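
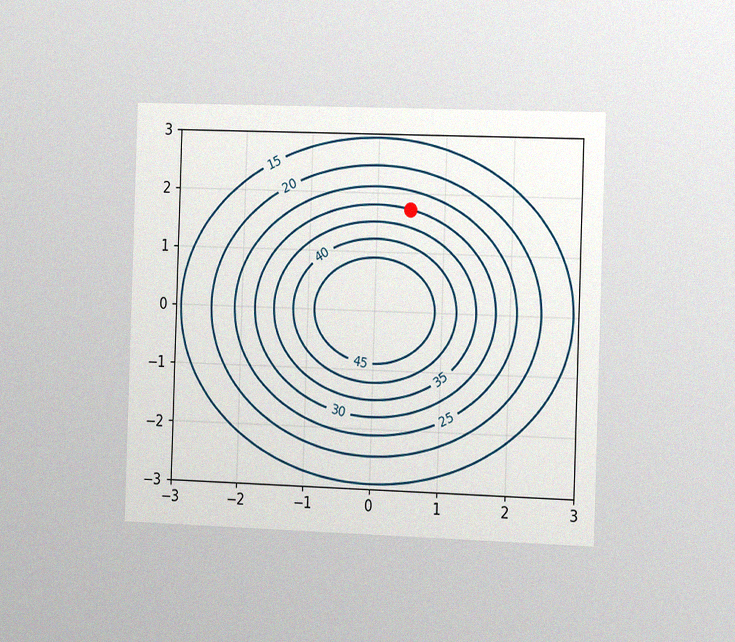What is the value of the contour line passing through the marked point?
30

The chart is viewed slightly from the right, with some photo noise. The marked point sits on the contour labelled 30.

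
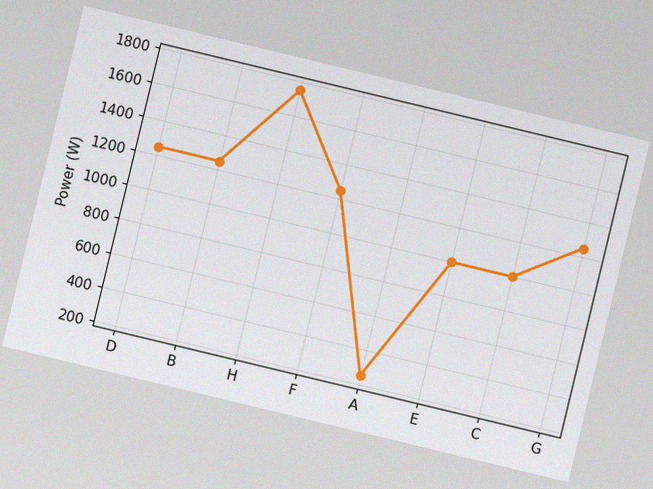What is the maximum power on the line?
The chart is tilted about 14° clockwise, with some photo noise. The highest point is at H, and reading across to the y-axis gives 1750W.

1750W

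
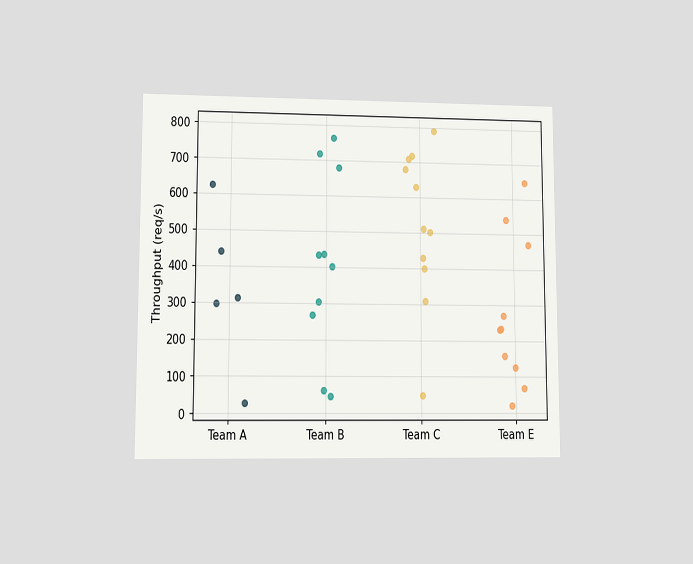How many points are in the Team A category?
The chart is viewed at a slight angle. Counting the markers in the Team A column gives 5.

5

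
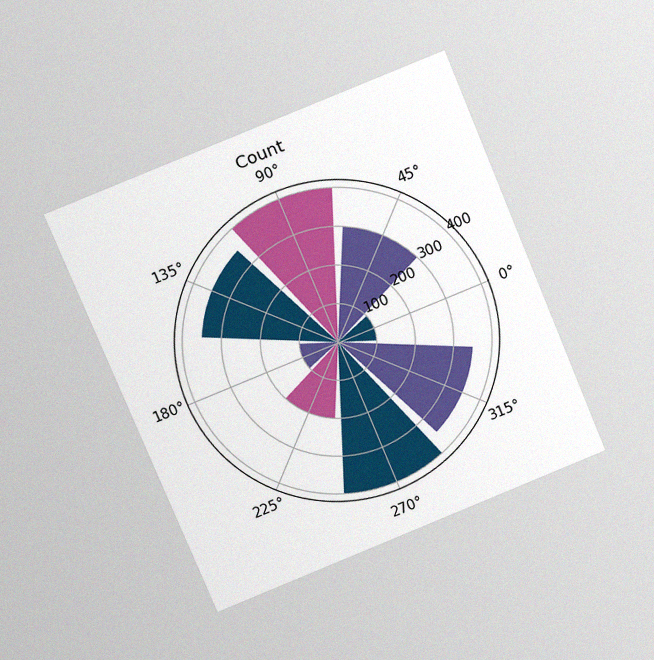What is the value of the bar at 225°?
The chart is tilted about 23° counter-clockwise and viewed at a slight angle, with some photo noise. The bar at 225° reaches 200 on the radial axis.

200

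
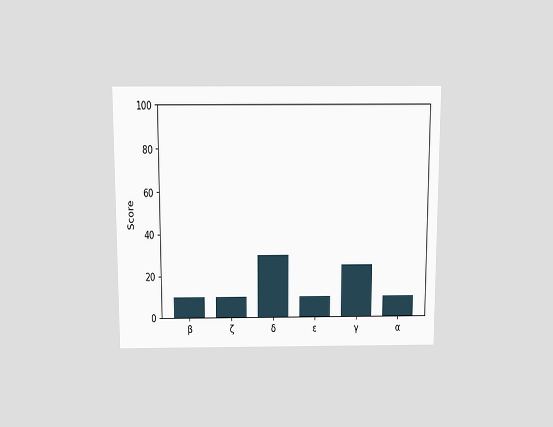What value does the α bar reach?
10

The chart is viewed slightly from above. Reading along the chart's y-axis, the α bar reaches 10.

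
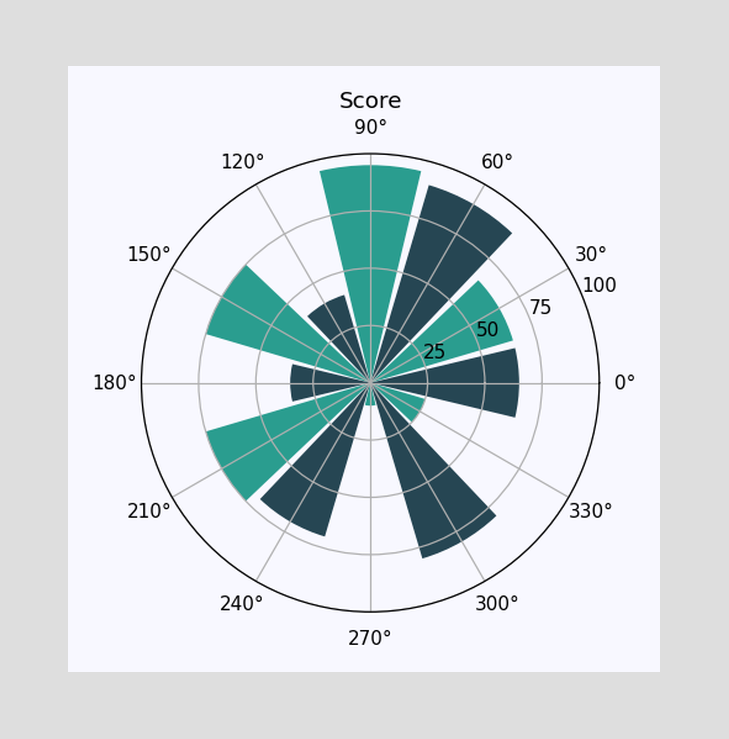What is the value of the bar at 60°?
90

The bar at 60° reaches 90 on the radial axis.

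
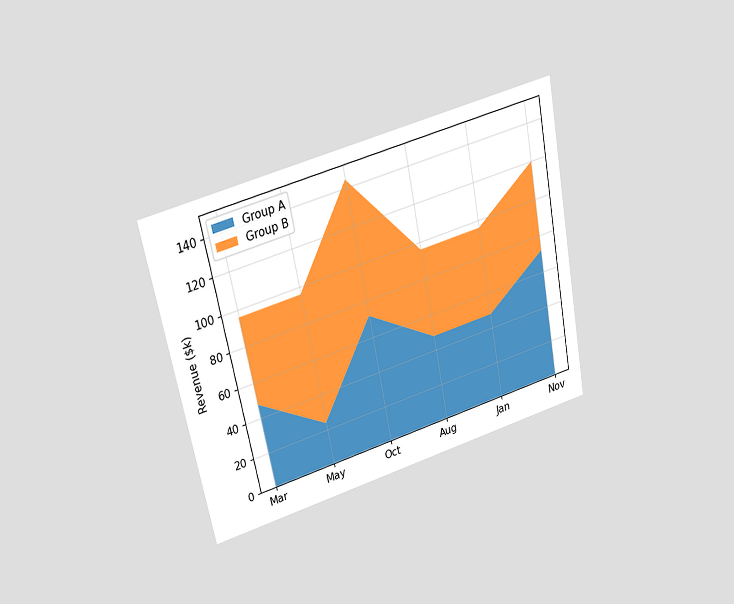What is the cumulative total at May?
The chart is tilted about 11° counter-clockwise and viewed slightly from above. The stacked total at May reaches $96k.

$96k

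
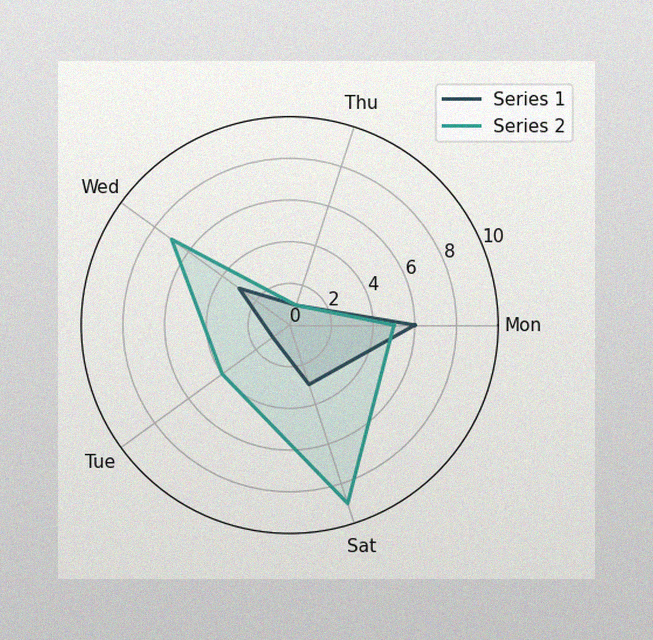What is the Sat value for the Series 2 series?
The image has some photo noise and uneven lighting. On the Sat axis, Series 2 reaches 9.

9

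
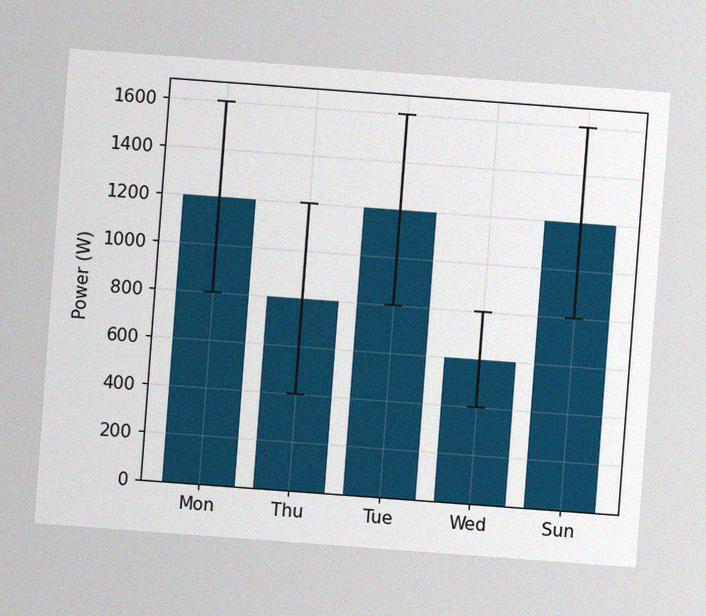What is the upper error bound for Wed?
800W

The chart is tilted about 4° clockwise, with some photo noise. The Wed bar's upper whisker reaches 800W.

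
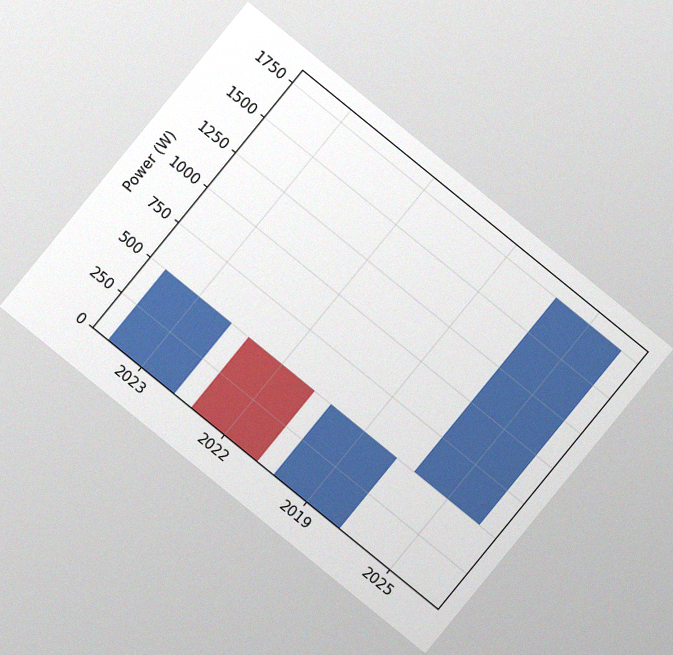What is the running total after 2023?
The chart is tilted about 39° clockwise, with some photo noise. After 2023 the running total reaches 500W.

500W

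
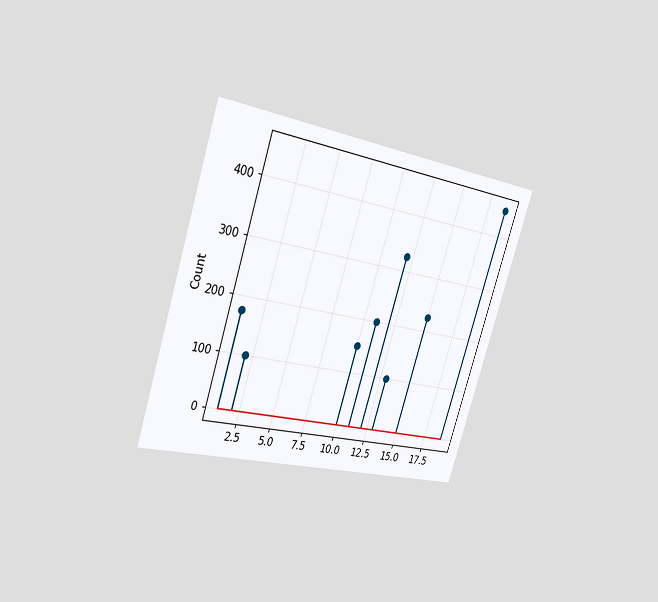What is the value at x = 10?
The chart is tilted about 18° clockwise and viewed slightly from the left. The stem at x=10 reaches 150.

150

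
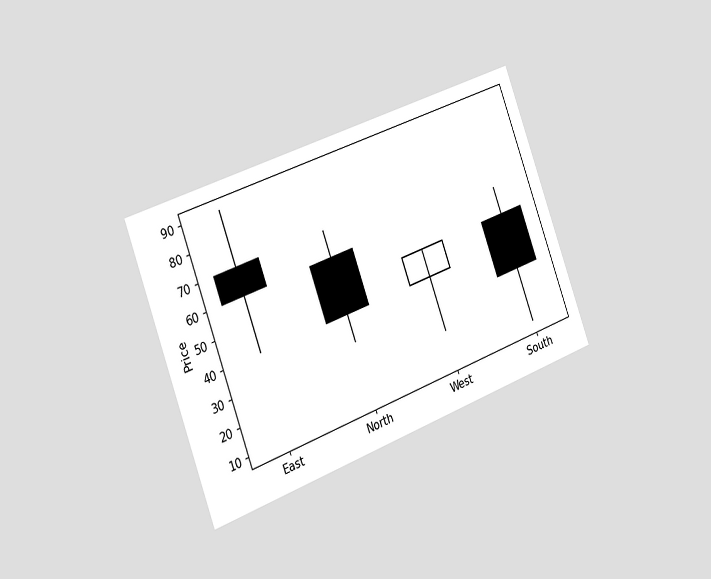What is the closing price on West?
The chart is tilted about 20° counter-clockwise and viewed slightly from the left. The West candle closes at 50.

50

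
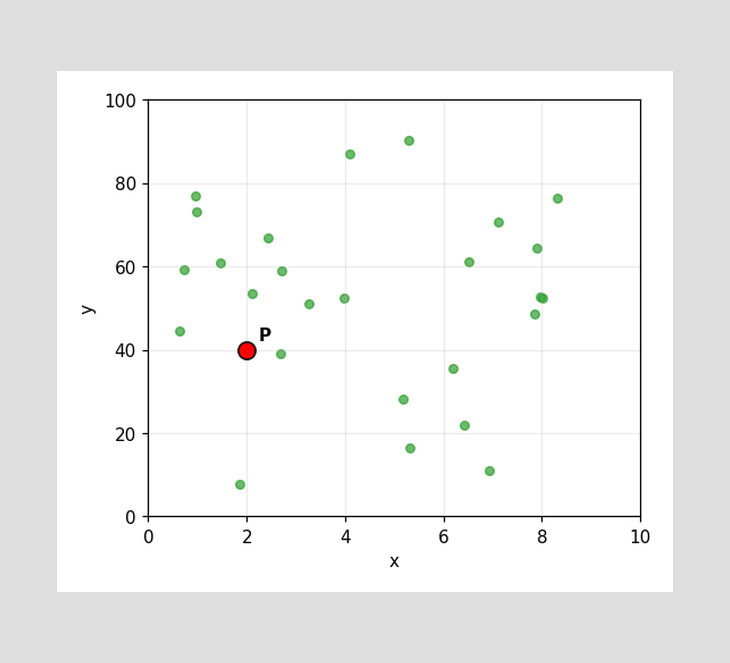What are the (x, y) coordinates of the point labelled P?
(2, 40)

Following the gridlines from P to each axis, P sits at (2, 40).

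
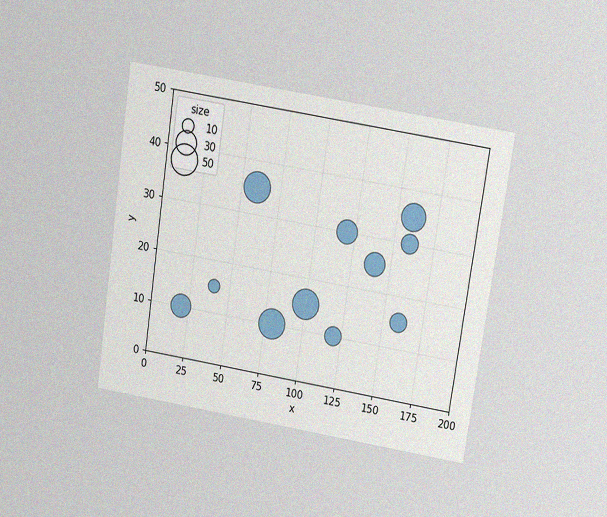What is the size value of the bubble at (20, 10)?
30

The chart is tilted about 9° clockwise and viewed slightly from above, with some photo noise. Matching the bubble at (20, 10) against the size legend gives 30.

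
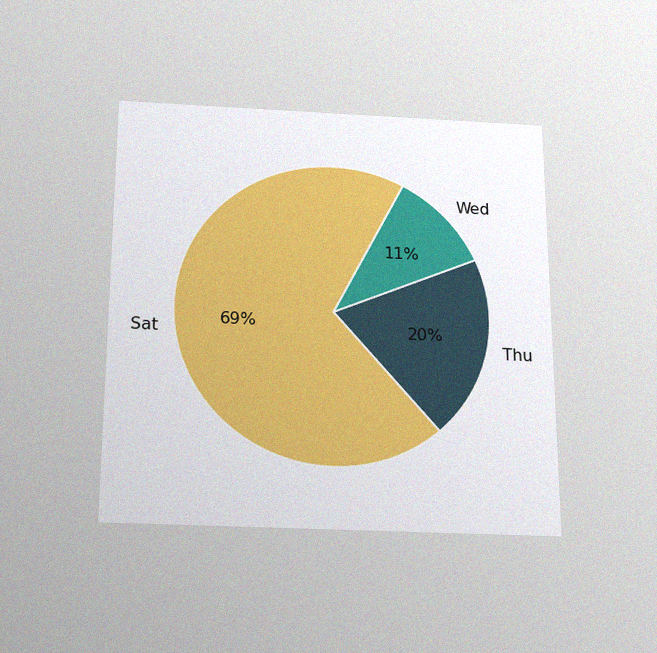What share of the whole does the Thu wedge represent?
20%

The chart is viewed slightly from below, with some photo noise. The Thu slice takes up 20% of the pie.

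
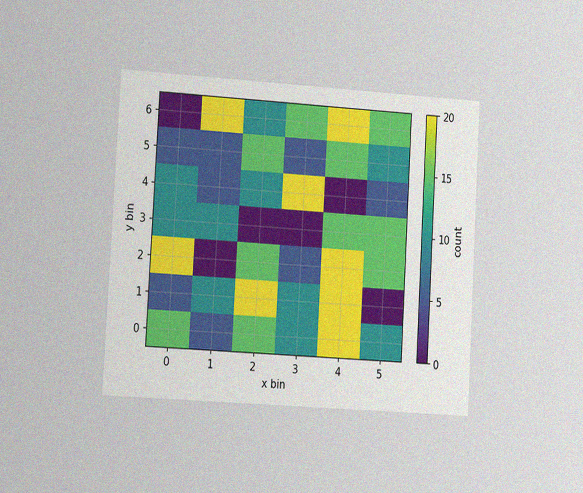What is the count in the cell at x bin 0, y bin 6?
The chart is tilted about 3° clockwise and viewed slightly from the left, with some photo noise. Matching the cell (0, 6) against the colorbar gives 0.

0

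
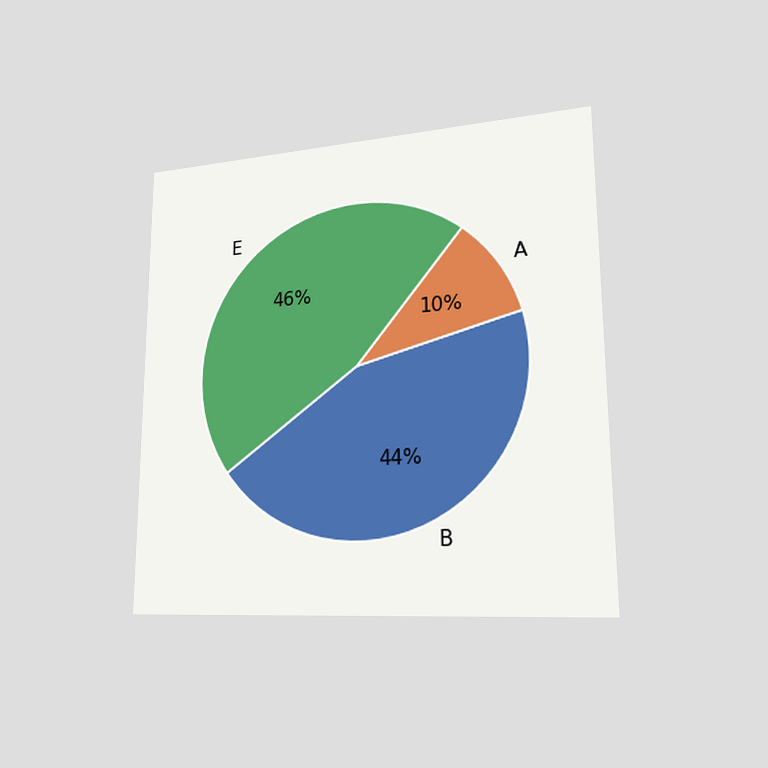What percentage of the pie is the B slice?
The chart is viewed slightly from the right. The B slice takes up 44% of the pie.

44%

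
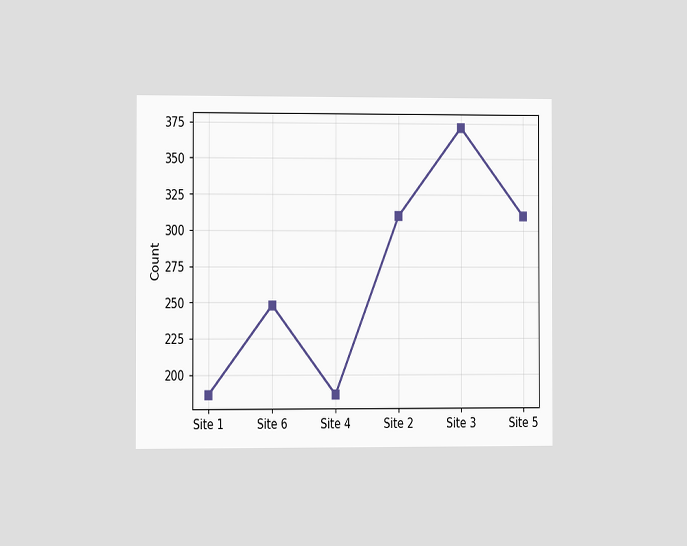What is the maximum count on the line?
372

The chart is viewed slightly from the left. The highest point is at Site 3, and reading across to the y-axis gives 372.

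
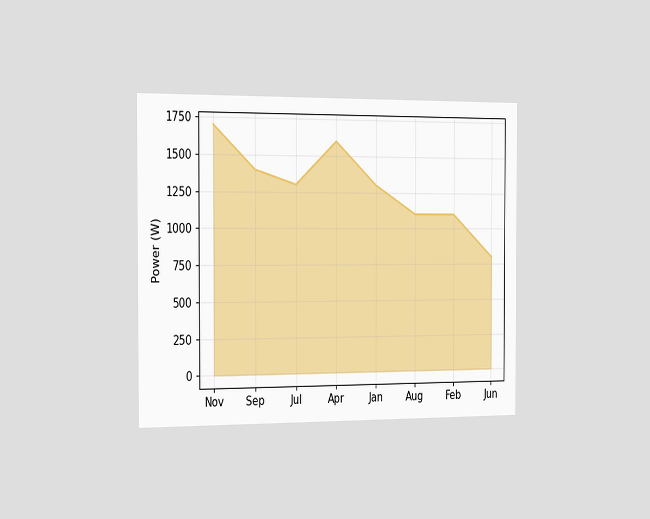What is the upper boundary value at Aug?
1100W

The chart is viewed slightly from the left. At Aug the upper boundary is at 1100W.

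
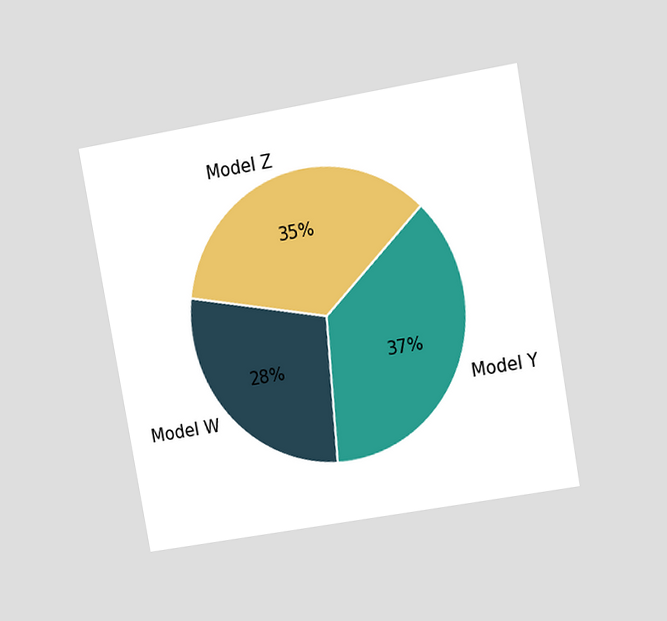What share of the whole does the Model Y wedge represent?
The chart is tilted about 10° counter-clockwise and viewed at a slight angle. The Model Y slice takes up 37% of the pie.

37%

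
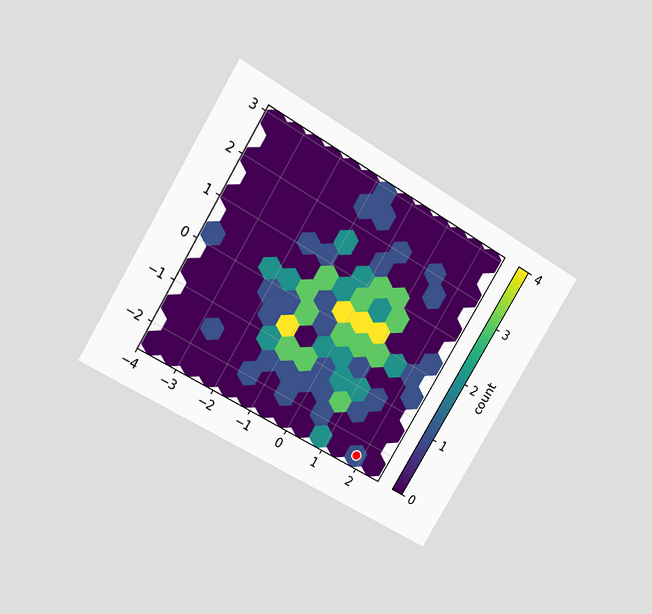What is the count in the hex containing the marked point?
The chart is tilted about 31° clockwise and viewed at a slight angle. The marked hex reads 1 on the colorbar.

1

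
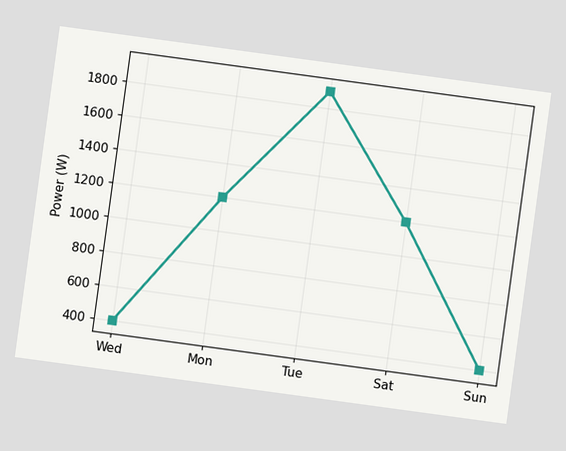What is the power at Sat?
The chart is tilted about 8° clockwise. At Sat, the line is at 1200W.

1200W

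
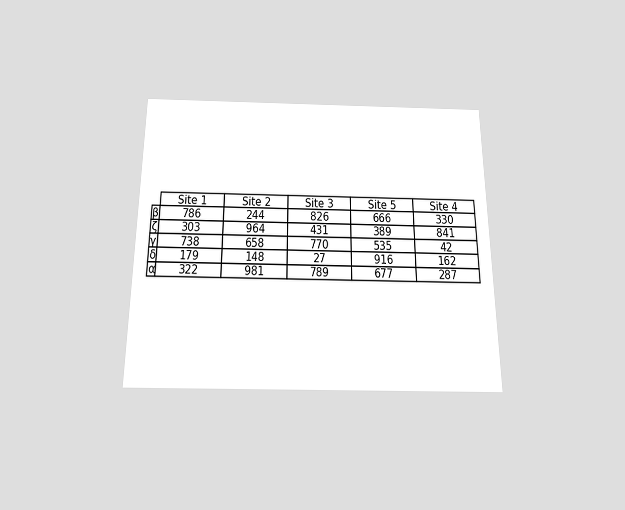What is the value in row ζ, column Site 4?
The chart is viewed slightly from below. The (ζ, Site 4) cell reads 841.

841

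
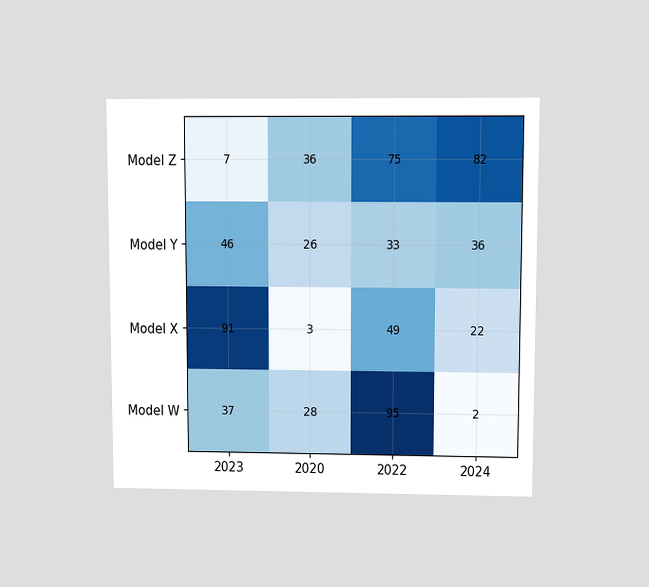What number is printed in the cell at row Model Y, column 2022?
33

The chart is viewed at a slight angle. The (Model Y, 2022) cell reads 33.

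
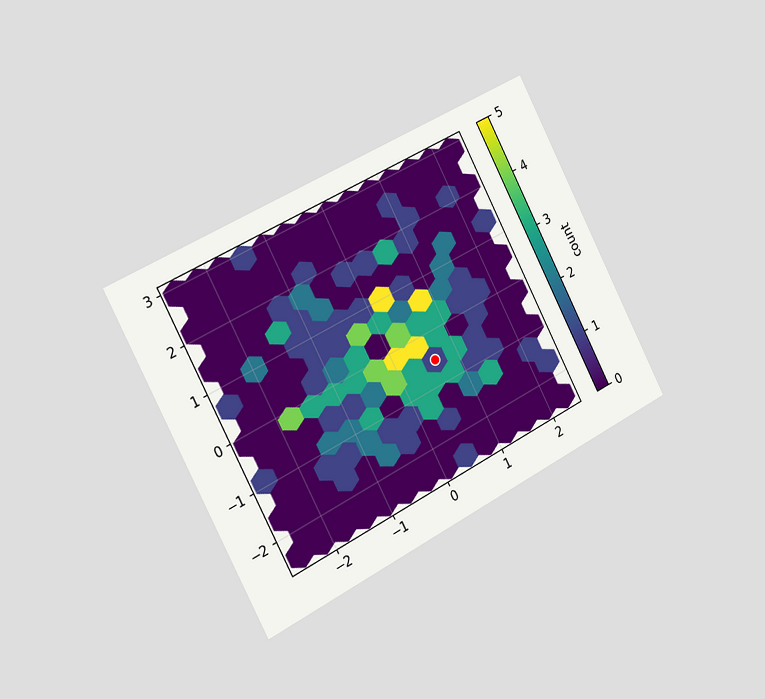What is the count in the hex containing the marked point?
1

The chart is tilted about 27° counter-clockwise and viewed slightly from the left. The marked hex reads 1 on the colorbar.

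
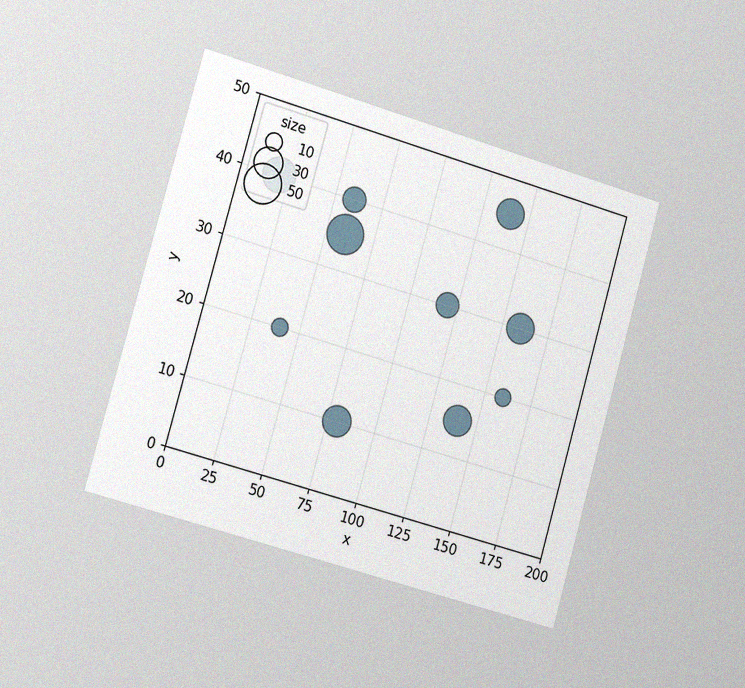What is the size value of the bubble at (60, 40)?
The chart is tilted about 16° clockwise and viewed slightly from the left, with some photo noise. Matching the bubble at (60, 40) against the size legend gives 20.

20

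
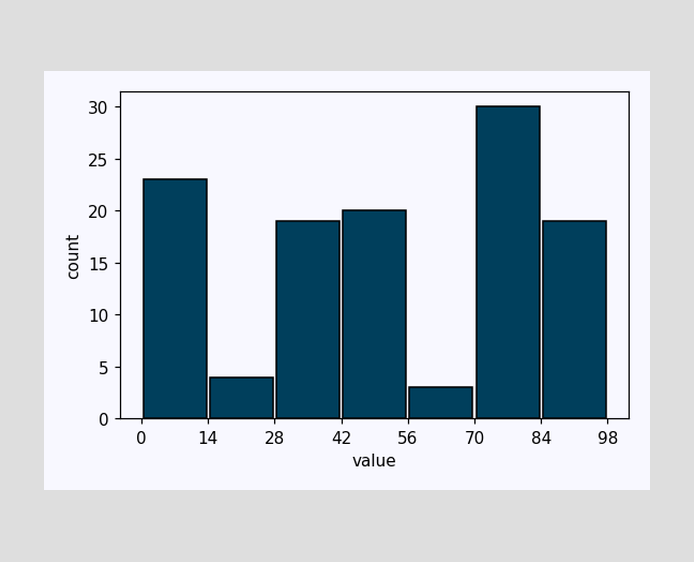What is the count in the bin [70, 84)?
30

The [70, 84) bin has height 30.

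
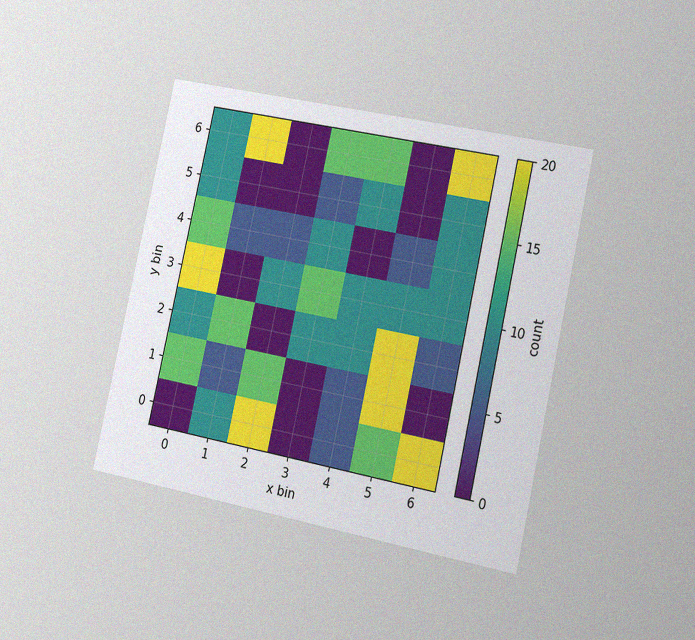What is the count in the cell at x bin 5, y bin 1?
20

The chart is tilted about 12° clockwise and viewed slightly from the right, with some photo noise. Matching the cell (5, 1) against the colorbar gives 20.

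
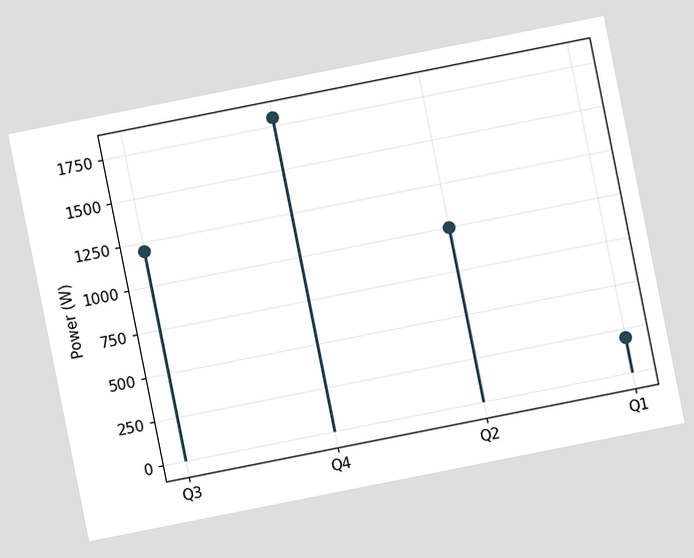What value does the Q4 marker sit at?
The chart is tilted about 11° counter-clockwise. The Q4 marker sits at 1800W.

1800W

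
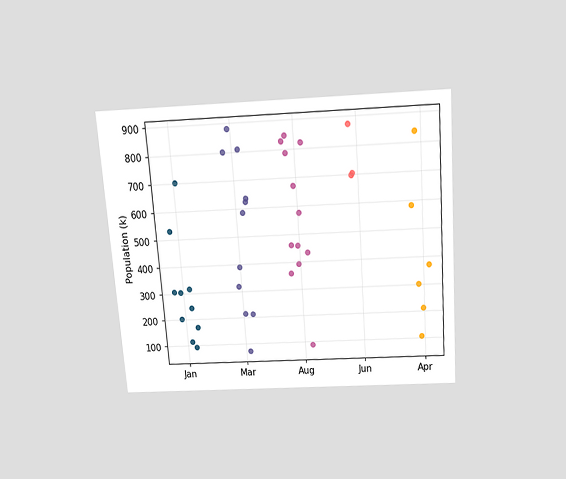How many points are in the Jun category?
The chart is tilted about 4° counter-clockwise and viewed slightly from above. Counting the markers in the Jun column gives 3.

3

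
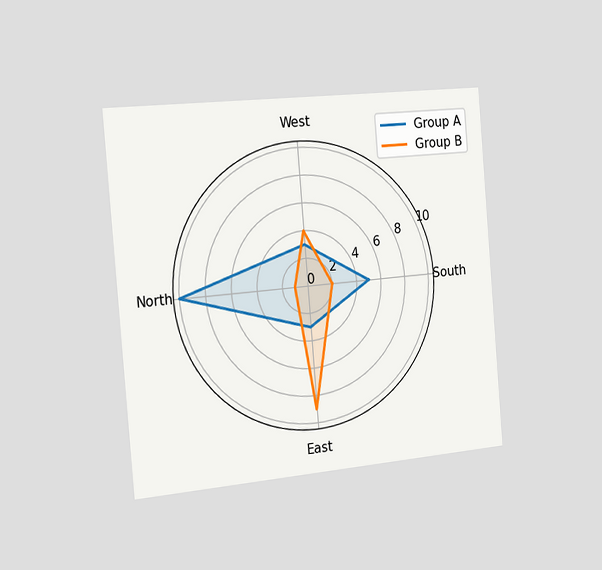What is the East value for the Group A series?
3

The chart is tilted about 5° counter-clockwise and viewed slightly from the left. On the East axis, Group A reaches 3.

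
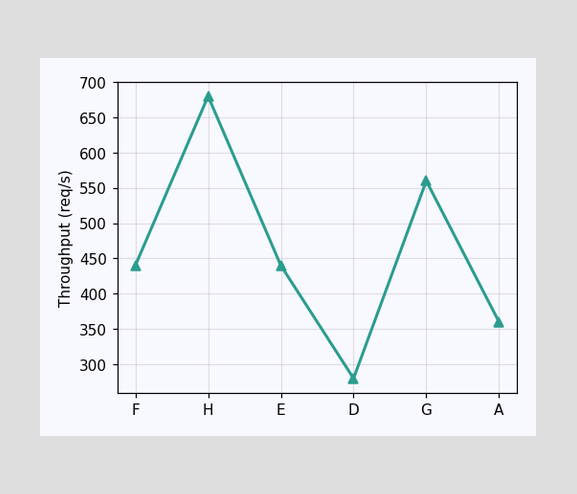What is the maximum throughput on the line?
680req/s

The highest point is at H, and reading across to the y-axis gives 680req/s.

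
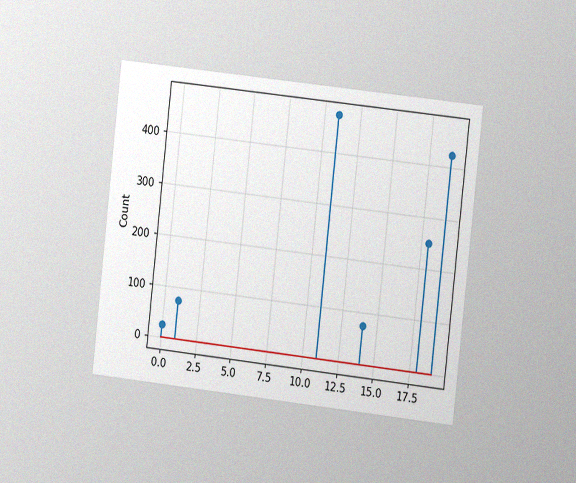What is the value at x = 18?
The chart is tilted about 6° clockwise and viewed slightly from the right, with some photo noise. The stem at x=18 reaches 250.

250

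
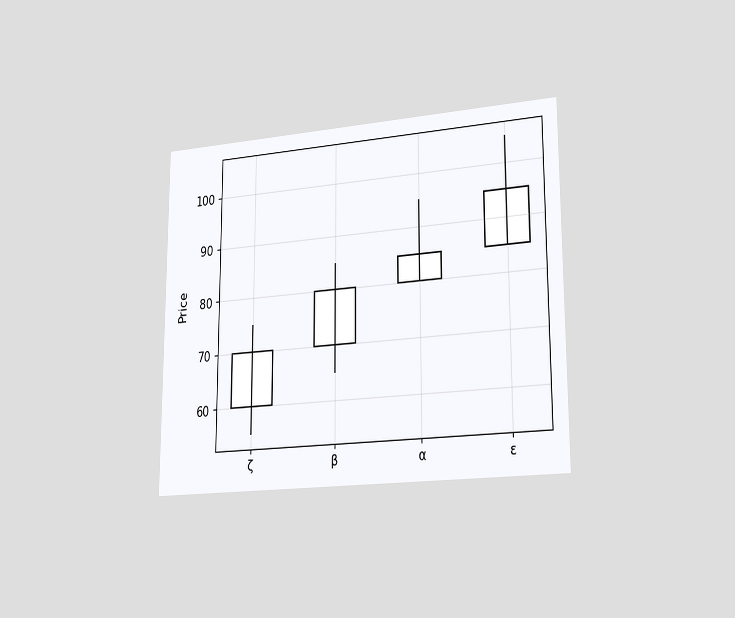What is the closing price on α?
The chart is viewed slightly from the right. The α candle closes at 85.

85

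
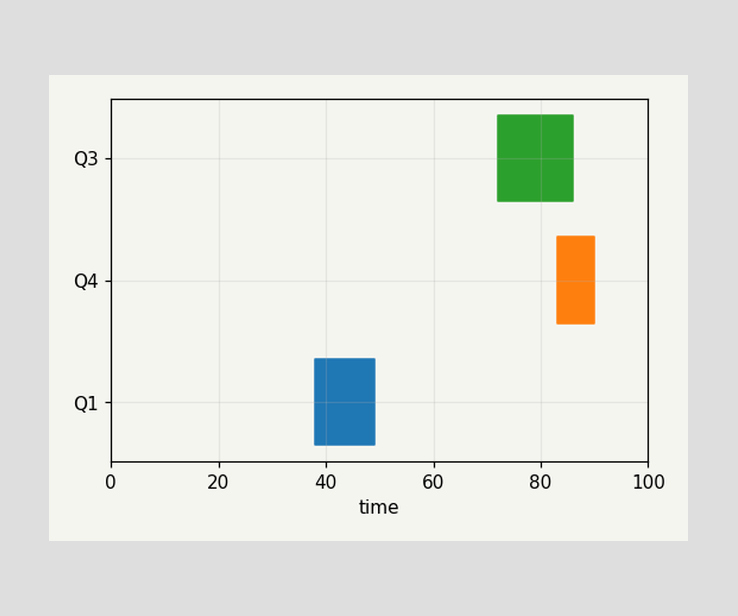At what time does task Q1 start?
The Q1 bar begins at t=38.

38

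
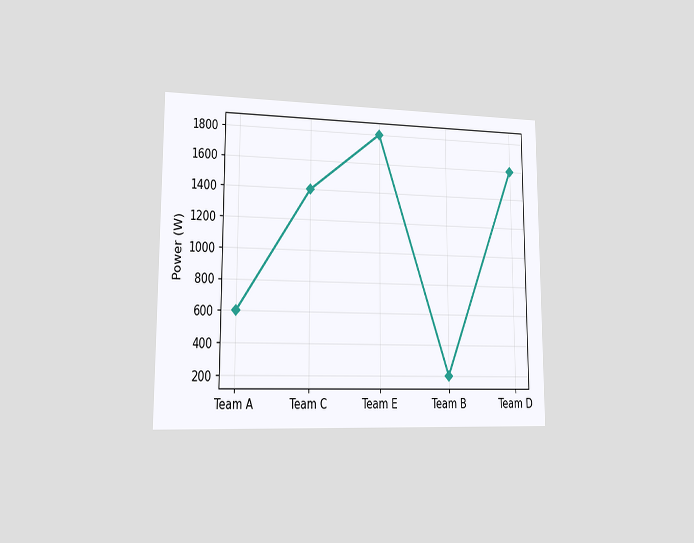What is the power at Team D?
The chart is viewed slightly from the left. At Team D, the line is at 1600W.

1600W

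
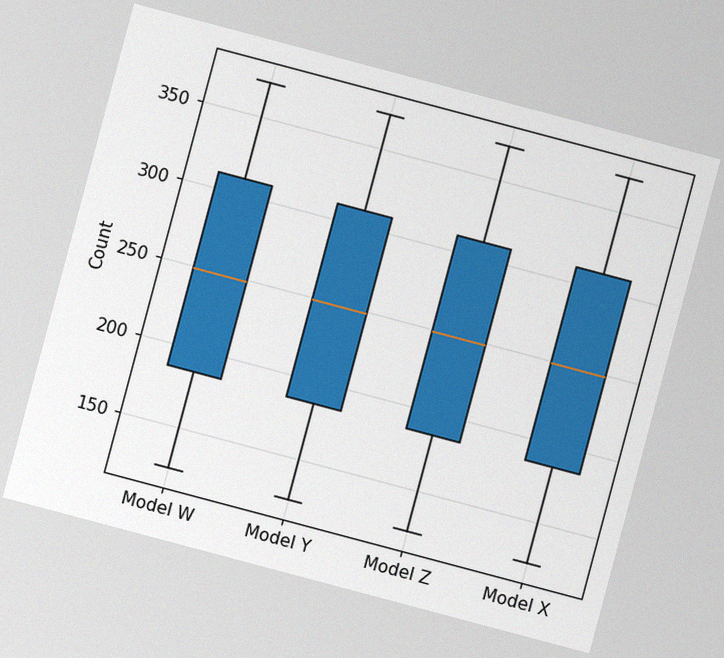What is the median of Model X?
248

The chart is tilted about 15° clockwise, with some photo noise. The median line in the Model X box sits at 248.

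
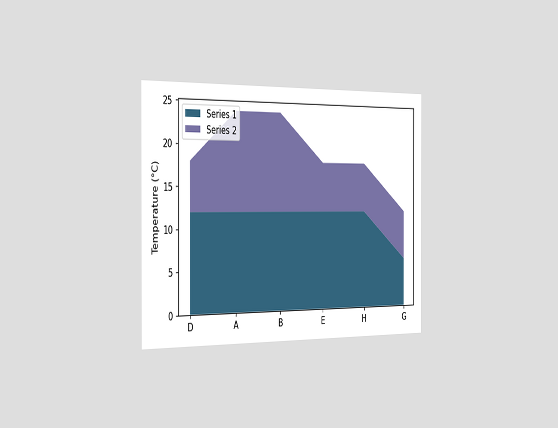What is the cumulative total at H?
18°C

The chart is viewed slightly from the left. The stacked total at H reaches 18°C.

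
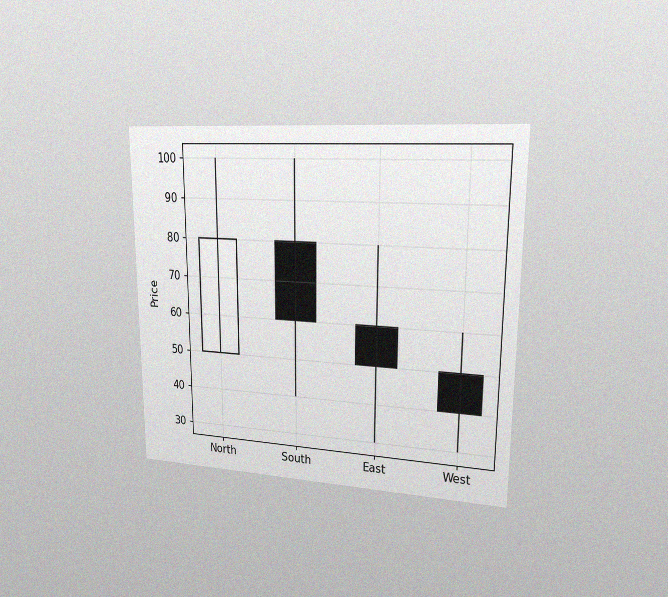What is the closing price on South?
The chart is viewed slightly from the right, with some photo noise. The South candle closes at 60.

60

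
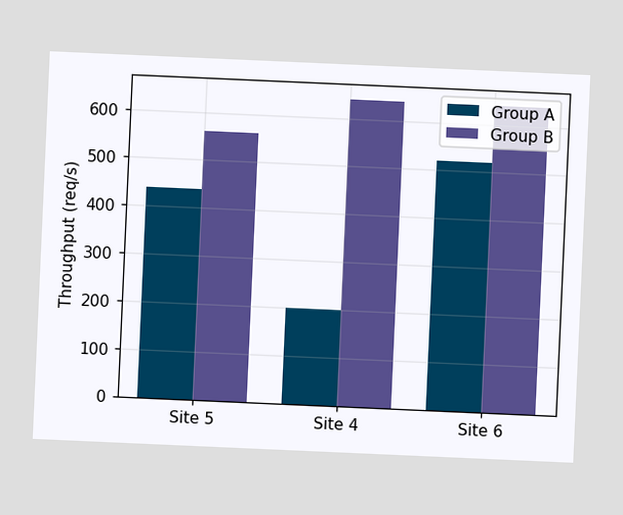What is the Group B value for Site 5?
The chart is tilted about 3° clockwise. The Group B bar at Site 5 reaches 560req/s on the y-axis.

560req/s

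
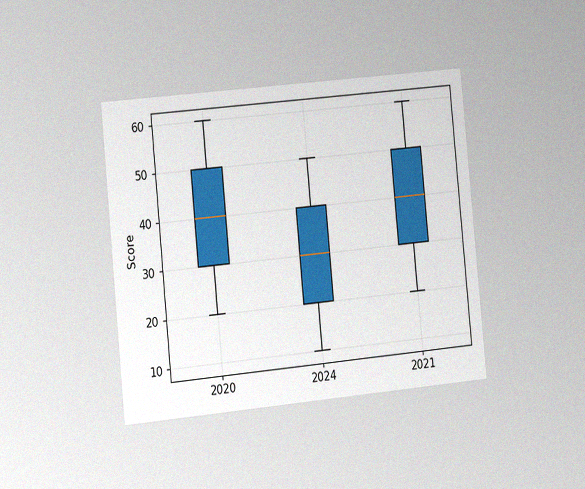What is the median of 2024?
30

The chart is tilted about 5° counter-clockwise and viewed slightly from the left, with some photo noise. The median line in the 2024 box sits at 30.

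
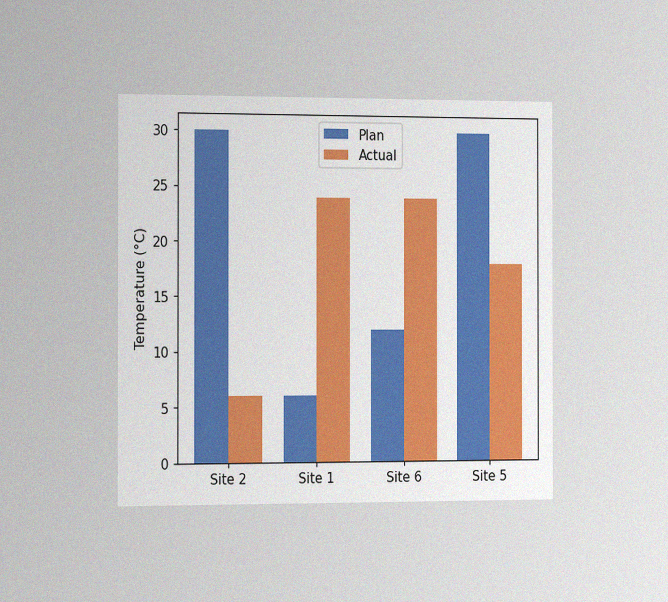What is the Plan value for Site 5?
30°C

The chart is viewed slightly from the left, with some photo noise. The Plan bar at Site 5 reaches 30°C on the y-axis.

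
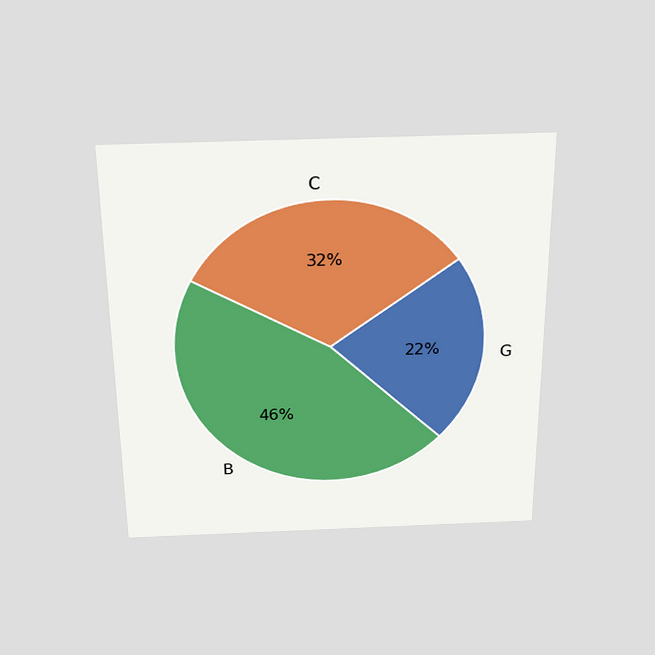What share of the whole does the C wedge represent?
The chart is viewed slightly from above. The C slice takes up 32% of the pie.

32%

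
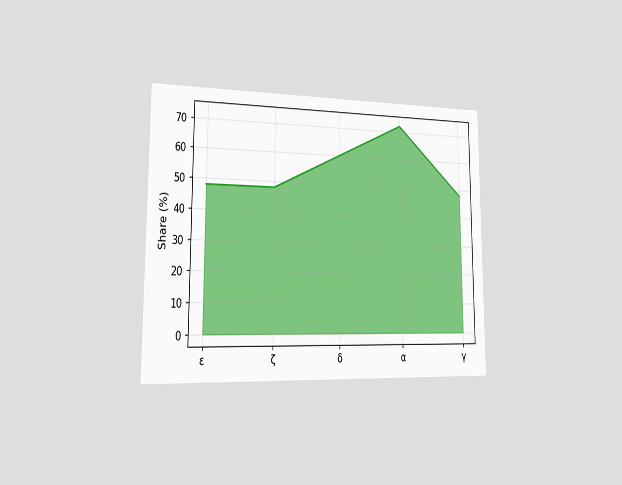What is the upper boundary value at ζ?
The chart is viewed slightly from the left. At ζ the upper boundary is at 48%.

48%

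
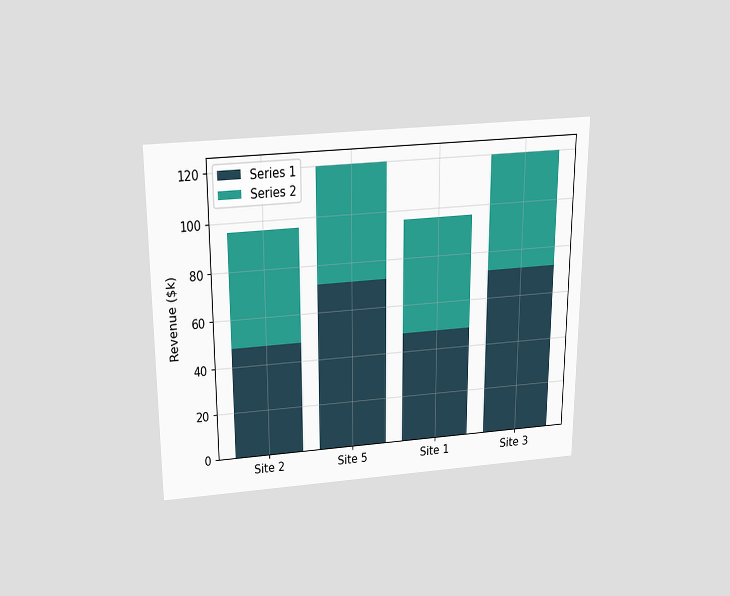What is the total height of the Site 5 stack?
$120k

The chart is viewed slightly from above. The Site 5 stack's top reaches $120k on the y-axis.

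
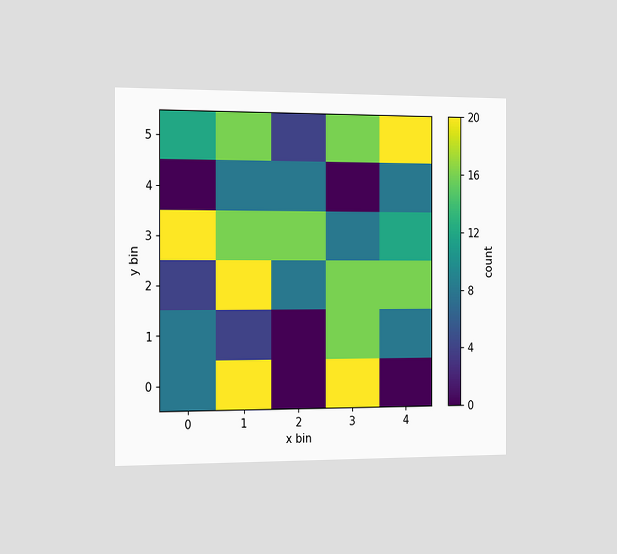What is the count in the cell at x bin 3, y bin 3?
8

The chart is viewed slightly from the left. Matching the cell (3, 3) against the colorbar gives 8.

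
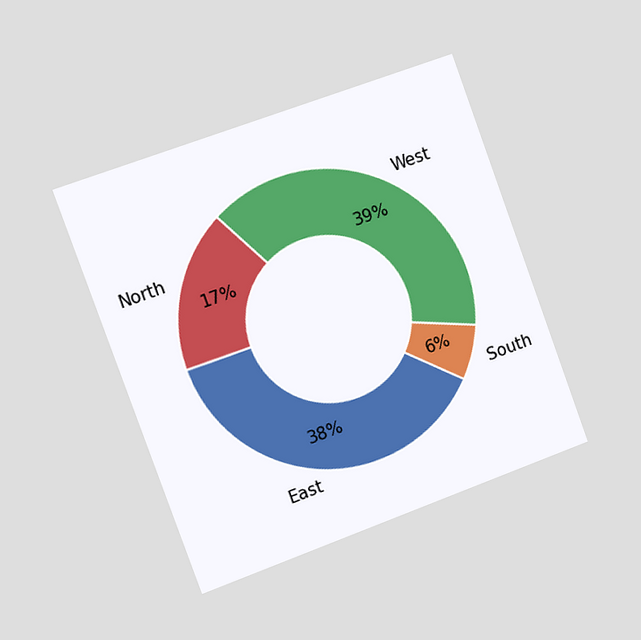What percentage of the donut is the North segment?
17%

The chart is tilted about 20° counter-clockwise and viewed slightly from the left. The North segment takes up 17% of the ring.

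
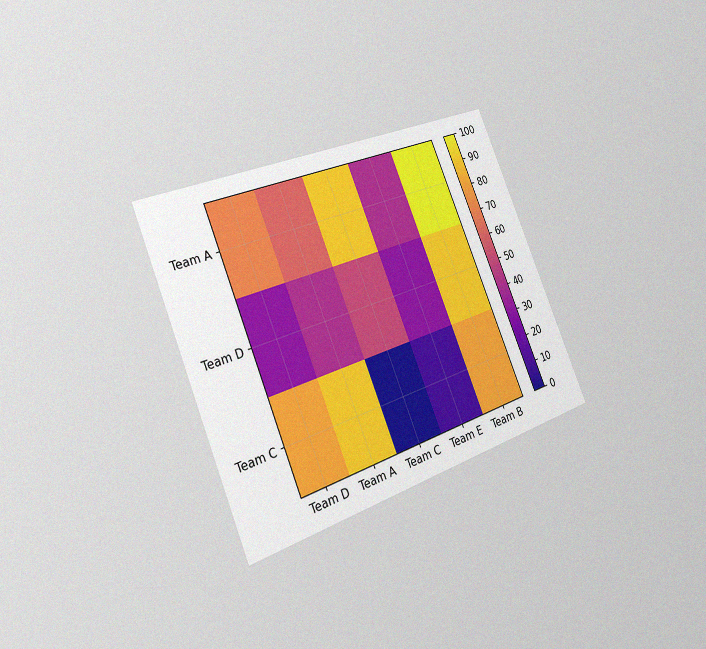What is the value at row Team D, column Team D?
The chart is tilted about 22° counter-clockwise and viewed slightly from the left, with some photo noise. Matching cell (Team D, Team D) against the colorbar gives 30.

30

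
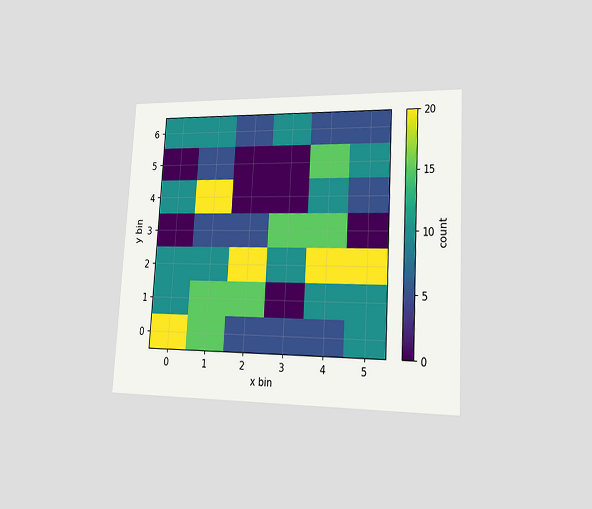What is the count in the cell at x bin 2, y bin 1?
The chart is tilted about 3° clockwise and viewed slightly from the right. Matching the cell (2, 1) against the colorbar gives 15.

15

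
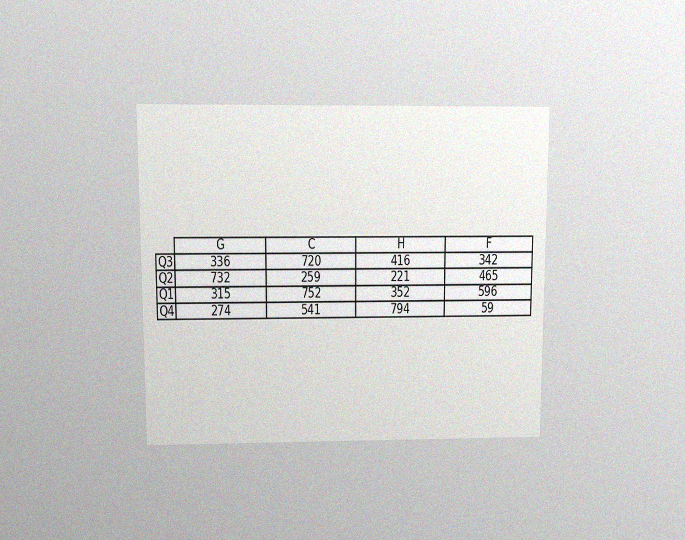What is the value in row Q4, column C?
The chart is viewed at a slight angle, with some photo noise. The (Q4, C) cell reads 541.

541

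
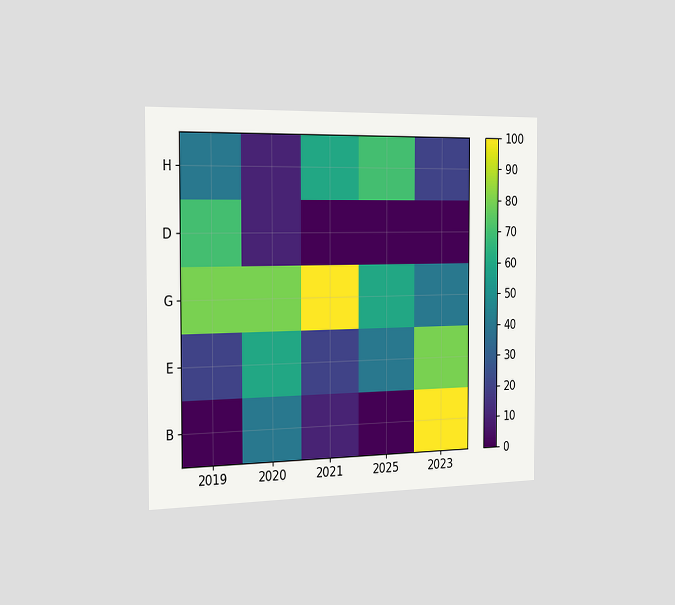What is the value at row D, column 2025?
The chart is viewed slightly from the left. Matching cell (D, 2025) against the colorbar gives 0.

0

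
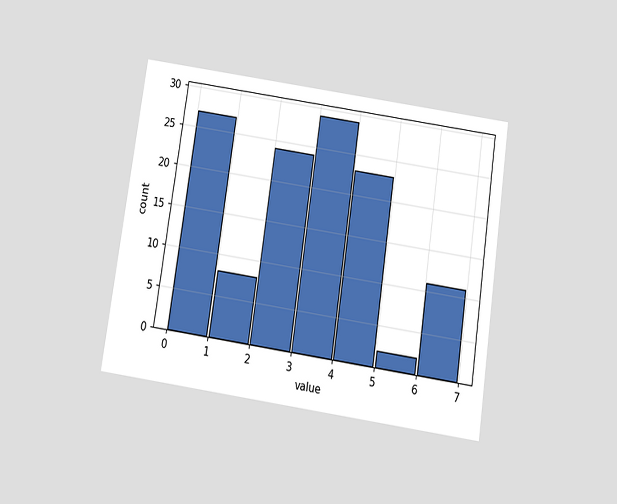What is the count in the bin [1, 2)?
8

The chart is tilted about 8° clockwise and viewed slightly from below. The [1, 2) bin has height 8.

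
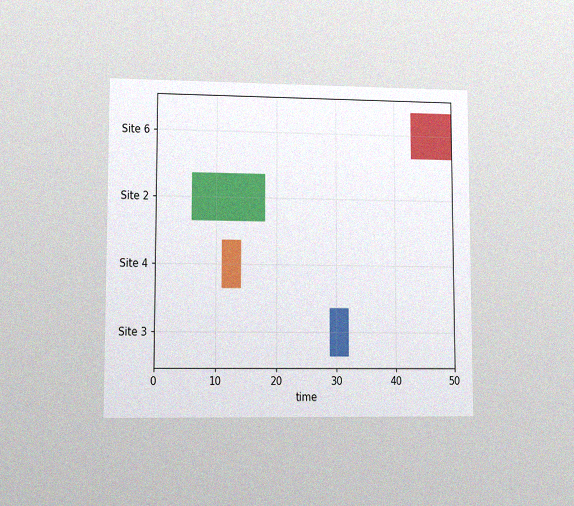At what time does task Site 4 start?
The chart is viewed at a slight angle, with some photo noise. The Site 4 bar begins at t=11.

11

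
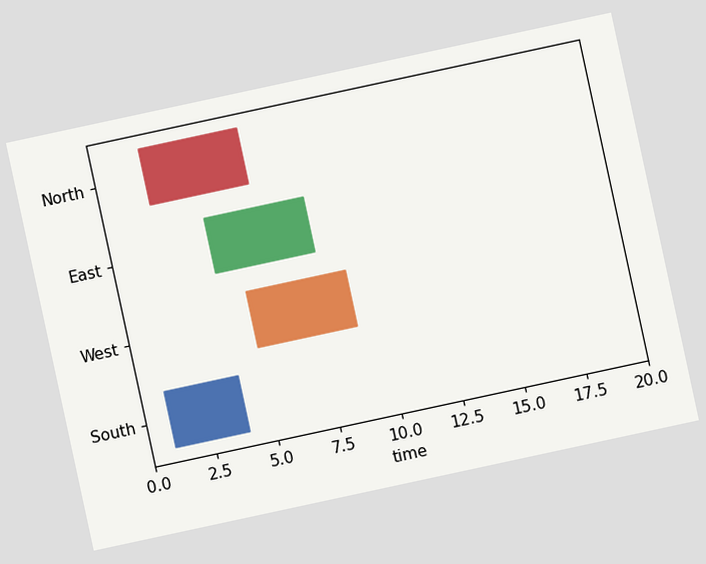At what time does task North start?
The chart is tilted about 12° counter-clockwise. The North bar begins at t=2.

2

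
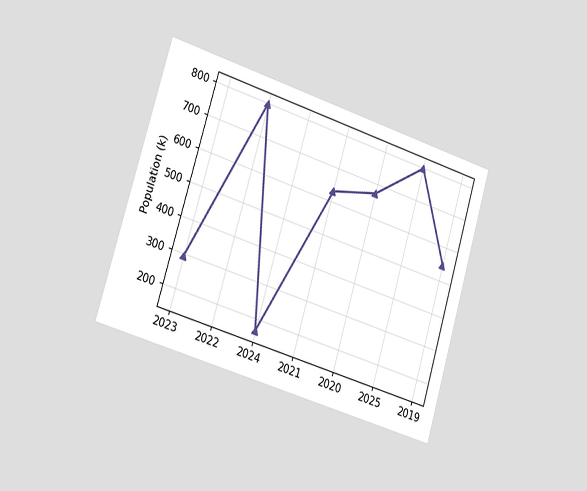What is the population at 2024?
The chart is tilted about 17° clockwise and viewed slightly from the left. At 2024, the line is at 168k.

168k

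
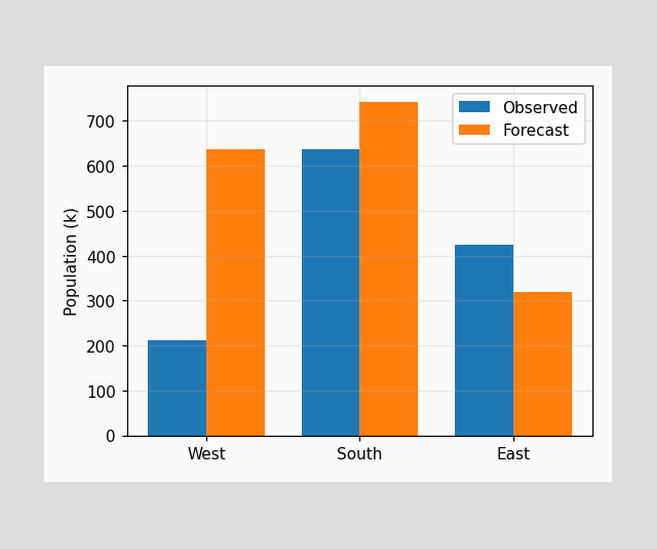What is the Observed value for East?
424k

The Observed bar at East reaches 424k on the y-axis.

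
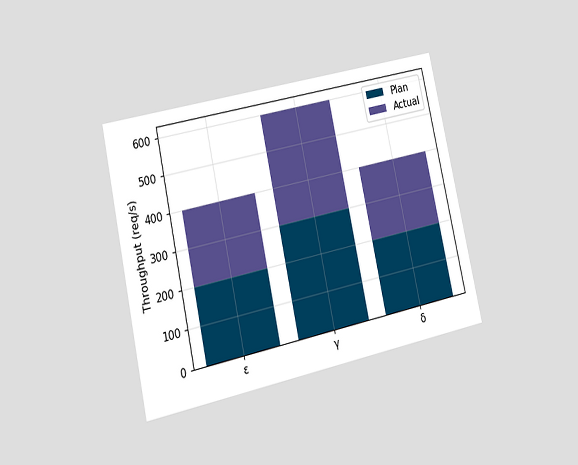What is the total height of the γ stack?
600req/s

The chart is tilted about 12° counter-clockwise and viewed at a slight angle. The γ stack's top reaches 600req/s on the y-axis.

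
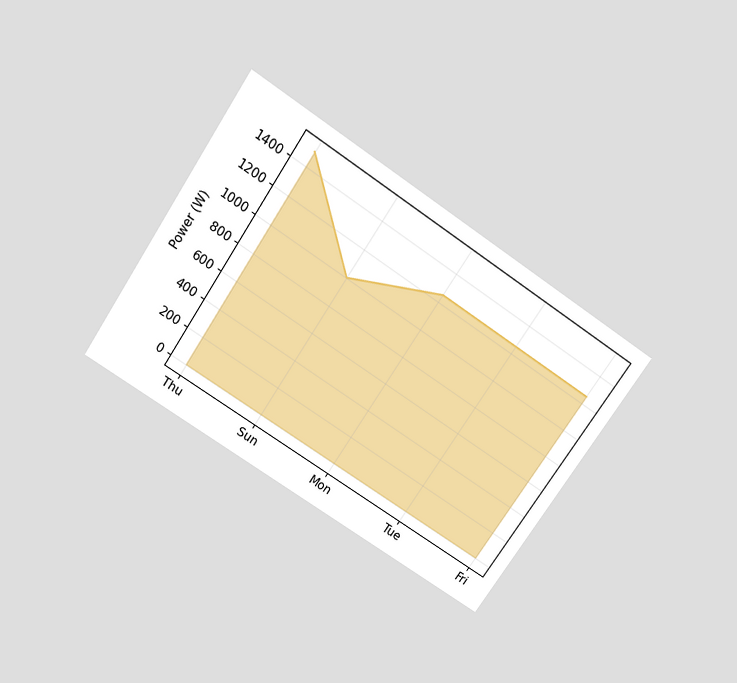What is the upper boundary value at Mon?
The chart is tilted about 34° clockwise and viewed slightly from above. At Mon the upper boundary is at 1250W.

1250W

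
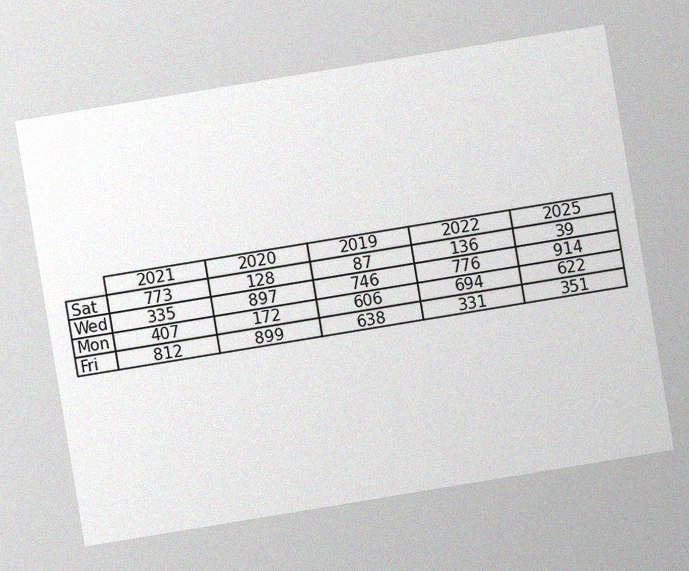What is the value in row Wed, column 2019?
The chart is tilted about 9° counter-clockwise, with some photo noise. The (Wed, 2019) cell reads 746.

746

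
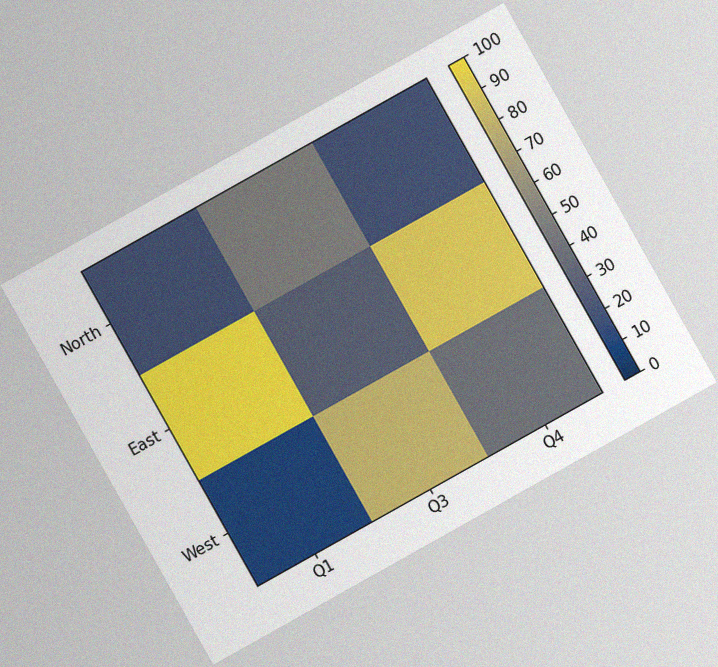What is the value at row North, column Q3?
The chart is tilted about 29° counter-clockwise, with some photo noise. Matching cell (North, Q3) against the colorbar gives 50.

50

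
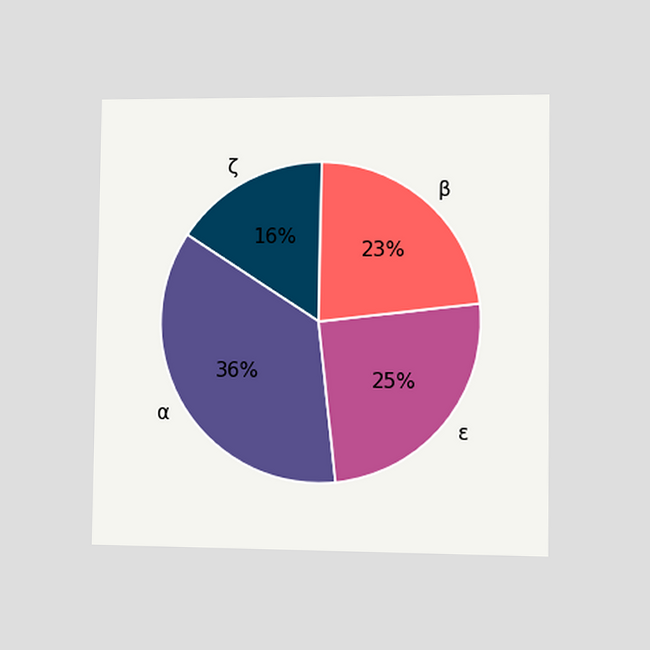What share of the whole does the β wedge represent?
The chart is viewed at a slight angle. The β slice takes up 23% of the pie.

23%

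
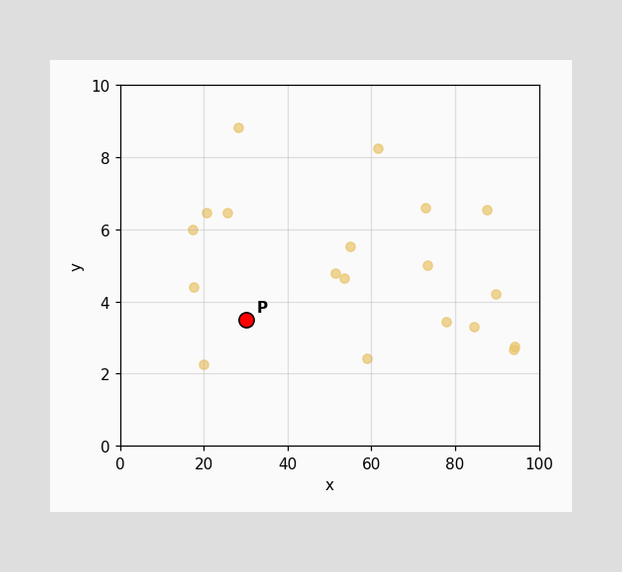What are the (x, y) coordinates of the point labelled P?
Following the gridlines from P to each axis, P sits at (30, 3.5).

(30, 3.5)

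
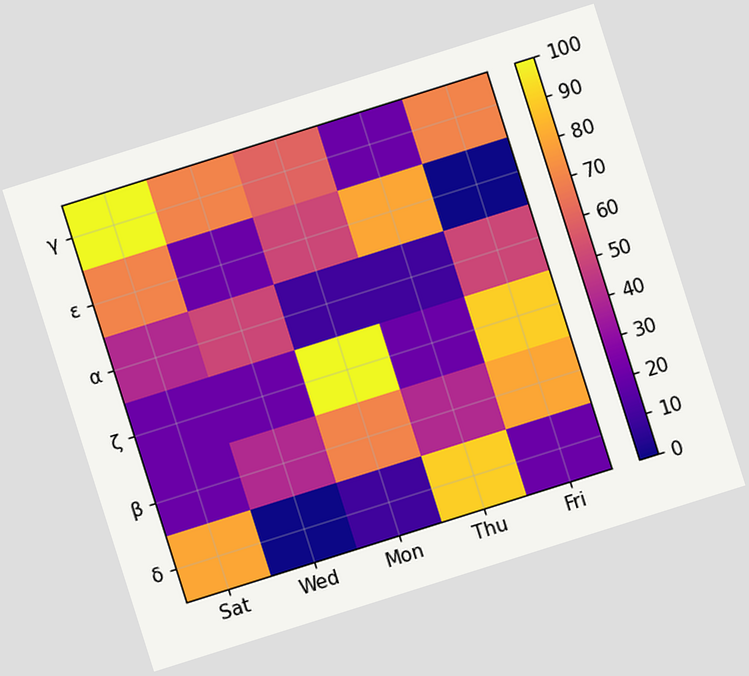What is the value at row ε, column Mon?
The chart is tilted about 17° counter-clockwise. Matching cell (ε, Mon) against the colorbar gives 50.

50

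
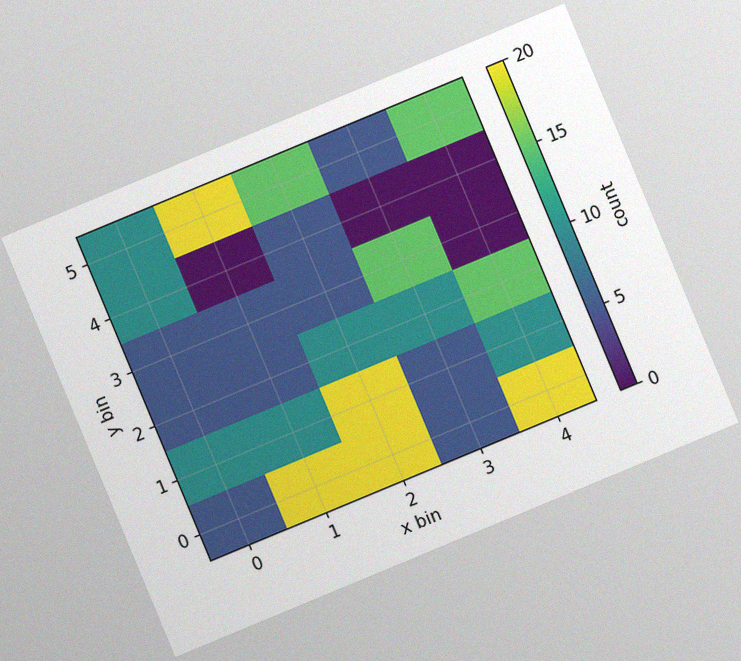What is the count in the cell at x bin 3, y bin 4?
The chart is tilted about 23° counter-clockwise, with some photo noise. Matching the cell (3, 4) against the colorbar gives 0.

0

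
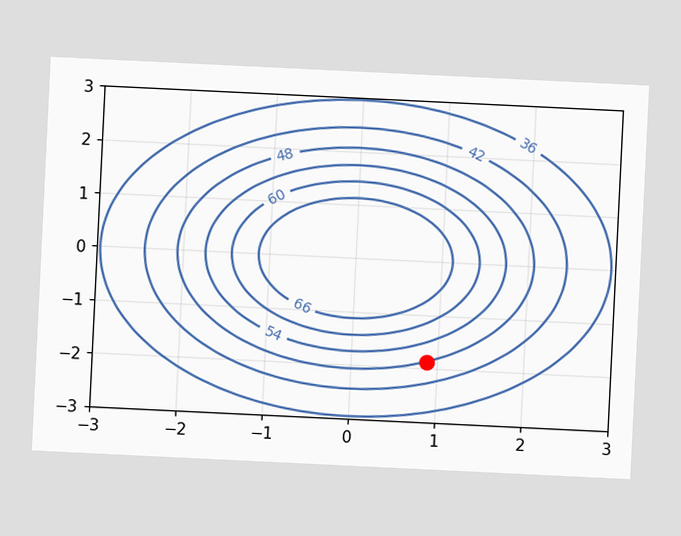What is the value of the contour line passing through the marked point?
48

The chart is tilted about 3° clockwise. The marked point sits on the contour labelled 48.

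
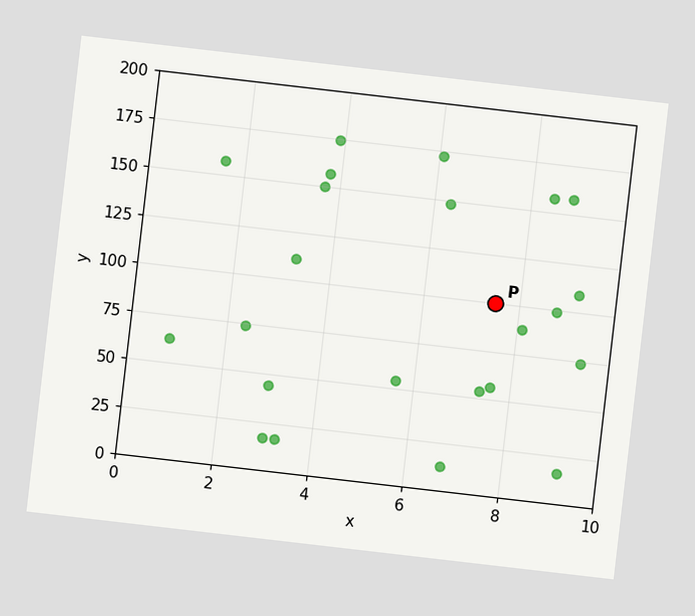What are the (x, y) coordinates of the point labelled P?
The chart is tilted about 7° clockwise. Following the gridlines from P to each axis, P sits at (7.5, 100).

(7.5, 100)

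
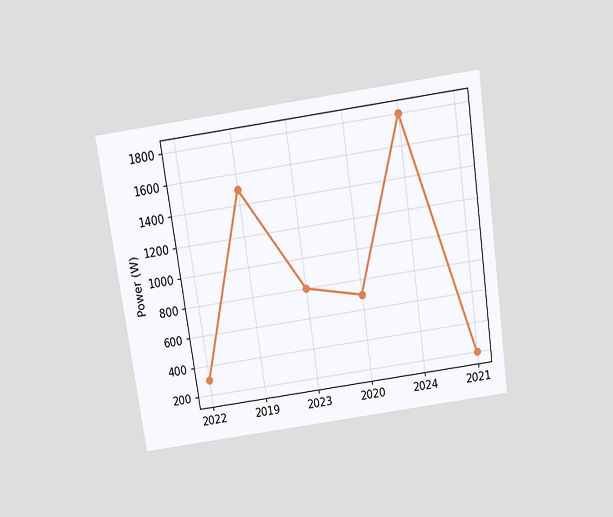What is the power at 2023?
The chart is tilted about 8° counter-clockwise and viewed slightly from above. At 2023, the line is at 800W.

800W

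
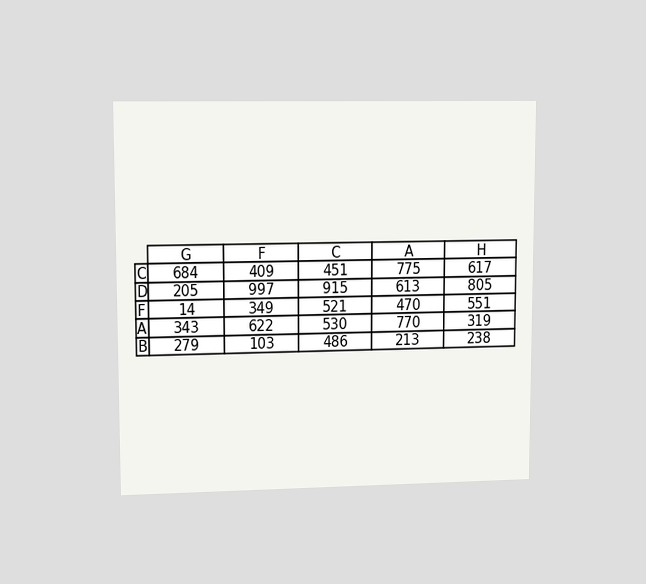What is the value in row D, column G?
The chart is viewed at a slight angle. The (D, G) cell reads 205.

205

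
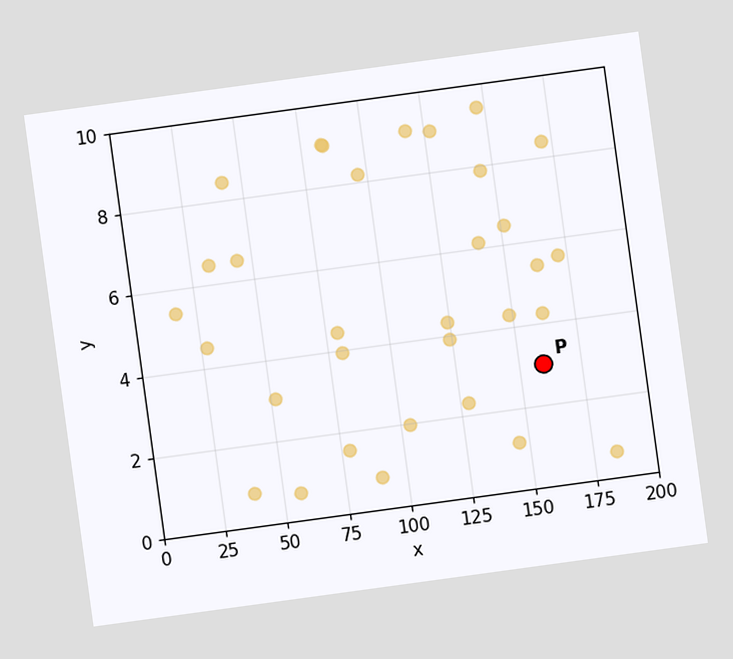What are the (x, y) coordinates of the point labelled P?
The chart is tilted about 8° counter-clockwise. Following the gridlines from P to each axis, P sits at (160, 3).

(160, 3)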